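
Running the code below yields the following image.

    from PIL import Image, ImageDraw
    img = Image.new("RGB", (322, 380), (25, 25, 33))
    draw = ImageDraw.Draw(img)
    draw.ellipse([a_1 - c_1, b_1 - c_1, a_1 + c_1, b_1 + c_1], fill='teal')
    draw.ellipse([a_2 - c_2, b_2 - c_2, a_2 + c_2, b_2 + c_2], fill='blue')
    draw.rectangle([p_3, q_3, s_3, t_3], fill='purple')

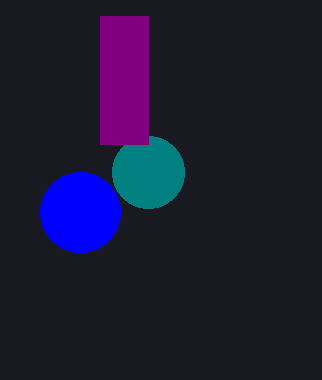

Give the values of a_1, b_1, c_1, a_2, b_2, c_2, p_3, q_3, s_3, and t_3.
a_1 = 148; b_1 = 172; c_1 = 36; a_2 = 80; b_2 = 212; c_2 = 40; p_3 = 100; q_3 = 16; s_3 = 148; t_3 = 144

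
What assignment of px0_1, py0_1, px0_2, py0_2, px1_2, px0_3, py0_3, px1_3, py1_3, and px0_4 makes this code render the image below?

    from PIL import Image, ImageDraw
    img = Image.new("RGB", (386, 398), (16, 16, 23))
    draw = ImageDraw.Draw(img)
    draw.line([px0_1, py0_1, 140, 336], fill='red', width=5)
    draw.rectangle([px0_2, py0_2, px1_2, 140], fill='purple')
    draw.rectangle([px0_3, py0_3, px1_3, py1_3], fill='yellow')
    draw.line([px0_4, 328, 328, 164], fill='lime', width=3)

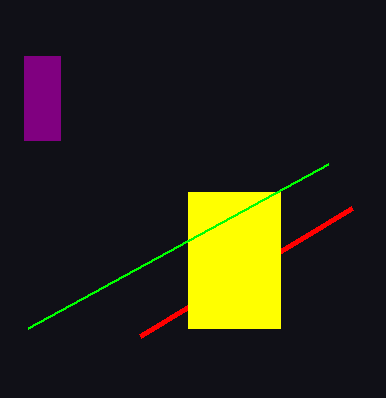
px0_1 = 352
py0_1 = 208
px0_2 = 24
py0_2 = 56
px1_2 = 60
px0_3 = 188
py0_3 = 192
px1_3 = 280
py1_3 = 328
px0_4 = 28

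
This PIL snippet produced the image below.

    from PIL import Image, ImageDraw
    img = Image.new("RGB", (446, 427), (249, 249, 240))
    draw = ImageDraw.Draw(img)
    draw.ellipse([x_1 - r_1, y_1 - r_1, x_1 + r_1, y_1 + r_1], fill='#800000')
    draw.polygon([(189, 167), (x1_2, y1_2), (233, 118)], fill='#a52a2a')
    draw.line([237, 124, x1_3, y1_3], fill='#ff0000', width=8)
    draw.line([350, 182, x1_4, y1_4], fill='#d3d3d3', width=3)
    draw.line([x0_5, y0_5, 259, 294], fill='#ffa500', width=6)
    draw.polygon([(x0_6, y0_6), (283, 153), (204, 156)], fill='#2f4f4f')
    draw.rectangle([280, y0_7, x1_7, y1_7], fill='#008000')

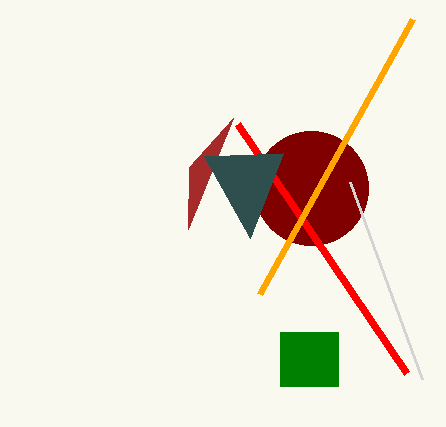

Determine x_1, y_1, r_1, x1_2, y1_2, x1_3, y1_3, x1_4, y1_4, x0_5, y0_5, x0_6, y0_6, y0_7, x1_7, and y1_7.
x_1 = 311
y_1 = 188
r_1 = 57
x1_2 = 188
y1_2 = 229
x1_3 = 406
y1_3 = 373
x1_4 = 422
y1_4 = 379
x0_5 = 412
y0_5 = 19
x0_6 = 250
y0_6 = 238
y0_7 = 332
x1_7 = 338
y1_7 = 386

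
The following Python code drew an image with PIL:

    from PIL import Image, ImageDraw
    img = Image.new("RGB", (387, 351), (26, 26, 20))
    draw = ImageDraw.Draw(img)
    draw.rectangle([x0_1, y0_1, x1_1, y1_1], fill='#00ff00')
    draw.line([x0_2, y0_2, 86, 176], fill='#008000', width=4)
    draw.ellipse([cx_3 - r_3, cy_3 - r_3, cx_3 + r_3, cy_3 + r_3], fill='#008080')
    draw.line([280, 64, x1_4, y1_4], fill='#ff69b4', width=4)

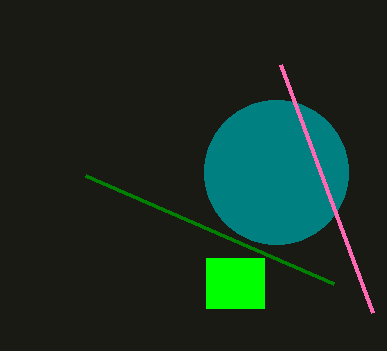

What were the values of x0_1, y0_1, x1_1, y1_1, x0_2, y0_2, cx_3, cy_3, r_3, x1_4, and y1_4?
x0_1 = 206, y0_1 = 258, x1_1 = 264, y1_1 = 308, x0_2 = 334, y0_2 = 284, cx_3 = 276, cy_3 = 172, r_3 = 72, x1_4 = 372, y1_4 = 312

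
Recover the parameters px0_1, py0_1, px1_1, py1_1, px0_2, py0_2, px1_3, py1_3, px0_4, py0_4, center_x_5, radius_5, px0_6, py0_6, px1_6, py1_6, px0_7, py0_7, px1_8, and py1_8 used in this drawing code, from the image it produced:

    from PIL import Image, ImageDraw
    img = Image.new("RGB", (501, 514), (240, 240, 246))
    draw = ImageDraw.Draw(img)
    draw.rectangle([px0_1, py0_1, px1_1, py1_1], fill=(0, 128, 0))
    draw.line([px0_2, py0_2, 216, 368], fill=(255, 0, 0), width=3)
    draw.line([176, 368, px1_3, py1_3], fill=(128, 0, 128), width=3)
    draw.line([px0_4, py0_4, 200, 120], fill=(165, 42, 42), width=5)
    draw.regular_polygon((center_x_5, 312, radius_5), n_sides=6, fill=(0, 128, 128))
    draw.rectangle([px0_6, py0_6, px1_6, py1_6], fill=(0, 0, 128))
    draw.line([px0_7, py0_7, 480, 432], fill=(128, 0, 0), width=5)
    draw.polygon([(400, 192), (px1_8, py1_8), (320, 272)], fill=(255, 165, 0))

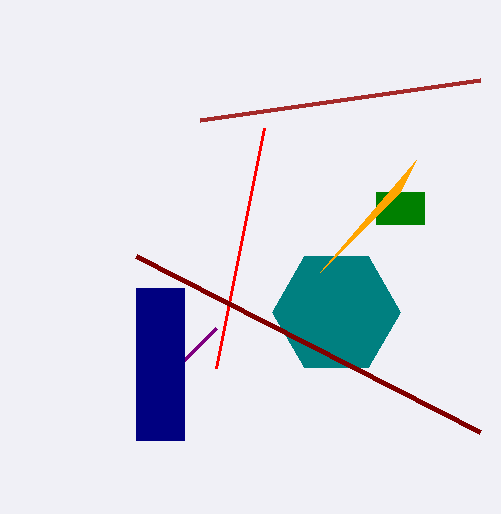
px0_1 = 376; py0_1 = 192; px1_1 = 424; py1_1 = 224; px0_2 = 264; py0_2 = 128; px1_3 = 216; py1_3 = 328; px0_4 = 480; py0_4 = 80; center_x_5 = 336; radius_5 = 64; px0_6 = 136; py0_6 = 288; px1_6 = 184; py1_6 = 440; px0_7 = 136; py0_7 = 256; px1_8 = 416; py1_8 = 160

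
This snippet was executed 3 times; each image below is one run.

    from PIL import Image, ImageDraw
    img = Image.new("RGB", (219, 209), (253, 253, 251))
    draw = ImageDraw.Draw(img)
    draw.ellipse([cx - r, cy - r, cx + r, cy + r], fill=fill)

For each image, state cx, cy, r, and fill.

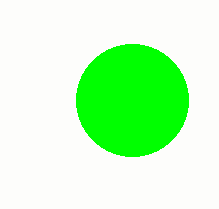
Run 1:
cx = 132, cy = 100, r = 56, fill = 'lime'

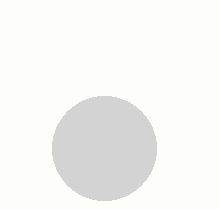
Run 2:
cx = 104, cy = 148, r = 52, fill = 'lightgray'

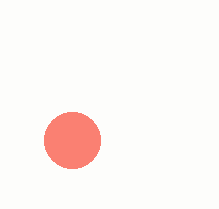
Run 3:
cx = 72
cy = 140
r = 28
fill = 'salmon'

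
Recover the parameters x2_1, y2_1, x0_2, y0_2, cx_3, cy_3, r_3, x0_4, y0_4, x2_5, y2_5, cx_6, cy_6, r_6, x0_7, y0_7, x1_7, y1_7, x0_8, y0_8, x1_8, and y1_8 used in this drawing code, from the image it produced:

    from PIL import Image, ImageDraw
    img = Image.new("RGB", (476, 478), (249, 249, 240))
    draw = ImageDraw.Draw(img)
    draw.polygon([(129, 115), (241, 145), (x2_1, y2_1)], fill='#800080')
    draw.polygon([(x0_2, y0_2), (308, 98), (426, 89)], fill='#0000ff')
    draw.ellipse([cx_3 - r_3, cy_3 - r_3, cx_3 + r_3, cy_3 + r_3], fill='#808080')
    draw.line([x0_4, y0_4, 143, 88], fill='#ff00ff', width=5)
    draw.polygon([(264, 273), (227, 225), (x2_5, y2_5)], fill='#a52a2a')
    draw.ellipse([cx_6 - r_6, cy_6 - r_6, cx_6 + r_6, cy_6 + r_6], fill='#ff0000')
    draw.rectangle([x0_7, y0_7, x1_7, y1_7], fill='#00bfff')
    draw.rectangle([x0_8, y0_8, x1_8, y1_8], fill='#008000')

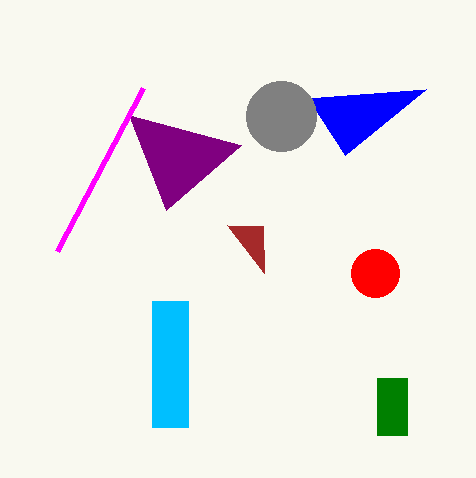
x2_1 = 166
y2_1 = 210
x0_2 = 345
y0_2 = 155
cx_3 = 281
cy_3 = 116
r_3 = 35
x0_4 = 57
y0_4 = 251
x2_5 = 263
y2_5 = 226
cx_6 = 375
cy_6 = 273
r_6 = 24
x0_7 = 152
y0_7 = 301
x1_7 = 188
y1_7 = 427
x0_8 = 377
y0_8 = 378
x1_8 = 407
y1_8 = 435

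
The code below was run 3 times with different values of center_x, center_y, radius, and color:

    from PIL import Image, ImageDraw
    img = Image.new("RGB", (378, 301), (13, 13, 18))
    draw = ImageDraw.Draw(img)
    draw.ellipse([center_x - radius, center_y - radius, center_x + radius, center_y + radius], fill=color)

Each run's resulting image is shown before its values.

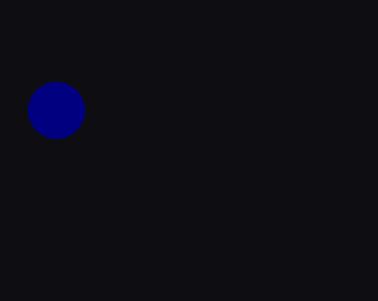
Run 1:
center_x = 56, center_y = 110, radius = 28, color = 'navy'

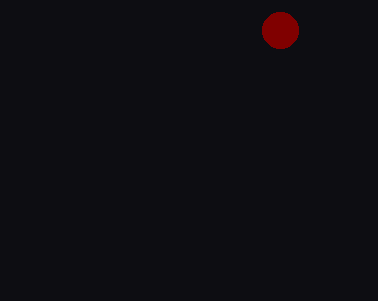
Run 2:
center_x = 280
center_y = 30
radius = 18
color = 'maroon'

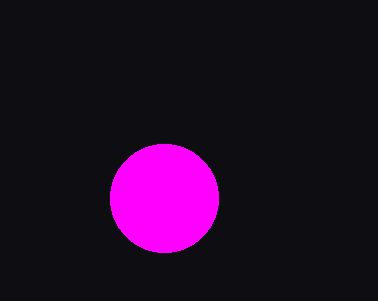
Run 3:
center_x = 164; center_y = 198; radius = 54; color = 'magenta'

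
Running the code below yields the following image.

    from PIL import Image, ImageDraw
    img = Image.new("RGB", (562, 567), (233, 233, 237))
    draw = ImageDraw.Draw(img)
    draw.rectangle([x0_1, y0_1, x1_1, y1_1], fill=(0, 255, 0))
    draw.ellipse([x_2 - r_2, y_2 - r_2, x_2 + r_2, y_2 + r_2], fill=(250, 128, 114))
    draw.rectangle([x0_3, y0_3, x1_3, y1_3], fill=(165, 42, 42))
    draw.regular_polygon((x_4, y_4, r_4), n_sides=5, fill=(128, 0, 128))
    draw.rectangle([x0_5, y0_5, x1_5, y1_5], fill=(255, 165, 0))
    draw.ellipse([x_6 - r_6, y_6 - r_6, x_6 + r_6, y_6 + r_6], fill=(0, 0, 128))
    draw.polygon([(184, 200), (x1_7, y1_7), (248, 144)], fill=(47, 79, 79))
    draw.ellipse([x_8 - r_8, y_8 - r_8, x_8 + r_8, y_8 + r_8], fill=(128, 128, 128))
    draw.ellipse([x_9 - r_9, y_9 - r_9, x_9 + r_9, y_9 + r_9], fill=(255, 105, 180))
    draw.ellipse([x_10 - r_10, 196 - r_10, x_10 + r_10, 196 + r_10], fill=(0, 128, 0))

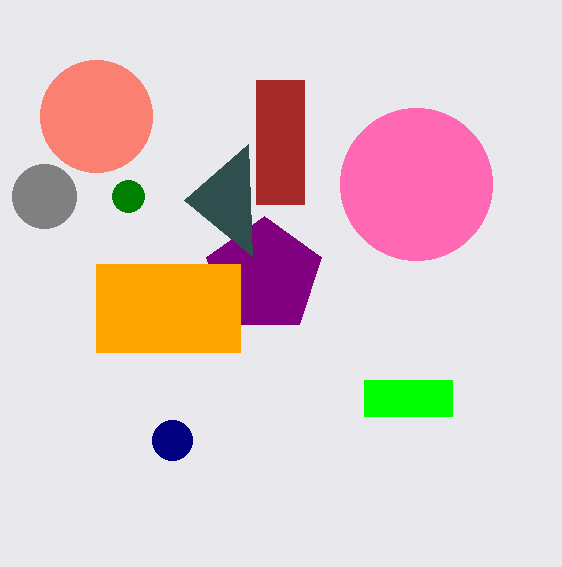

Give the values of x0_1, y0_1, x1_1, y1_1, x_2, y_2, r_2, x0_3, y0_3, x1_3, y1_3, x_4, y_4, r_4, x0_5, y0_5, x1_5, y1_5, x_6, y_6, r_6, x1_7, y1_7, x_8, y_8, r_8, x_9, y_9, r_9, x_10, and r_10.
x0_1 = 364
y0_1 = 380
x1_1 = 452
y1_1 = 416
x_2 = 96
y_2 = 116
r_2 = 56
x0_3 = 256
y0_3 = 80
x1_3 = 304
y1_3 = 204
x_4 = 264
y_4 = 276
r_4 = 60
x0_5 = 96
y0_5 = 264
x1_5 = 240
y1_5 = 352
x_6 = 172
y_6 = 440
r_6 = 20
x1_7 = 252
y1_7 = 256
x_8 = 44
y_8 = 196
r_8 = 32
x_9 = 416
y_9 = 184
r_9 = 76
x_10 = 128
r_10 = 16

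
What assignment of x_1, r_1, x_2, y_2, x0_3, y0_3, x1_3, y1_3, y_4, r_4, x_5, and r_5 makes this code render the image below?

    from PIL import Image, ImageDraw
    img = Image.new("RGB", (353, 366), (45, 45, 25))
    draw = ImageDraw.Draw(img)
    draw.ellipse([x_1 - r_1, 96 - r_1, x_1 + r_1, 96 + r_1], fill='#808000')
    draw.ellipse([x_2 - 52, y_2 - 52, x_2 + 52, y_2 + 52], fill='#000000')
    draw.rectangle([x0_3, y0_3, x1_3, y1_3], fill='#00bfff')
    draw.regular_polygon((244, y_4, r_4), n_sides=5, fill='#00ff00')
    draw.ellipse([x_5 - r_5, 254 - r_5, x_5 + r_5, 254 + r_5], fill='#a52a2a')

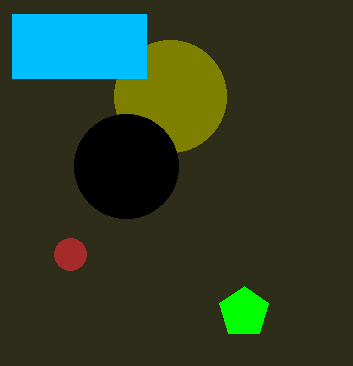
x_1 = 170, r_1 = 56, x_2 = 126, y_2 = 166, x0_3 = 12, y0_3 = 14, x1_3 = 146, y1_3 = 78, y_4 = 312, r_4 = 26, x_5 = 70, r_5 = 16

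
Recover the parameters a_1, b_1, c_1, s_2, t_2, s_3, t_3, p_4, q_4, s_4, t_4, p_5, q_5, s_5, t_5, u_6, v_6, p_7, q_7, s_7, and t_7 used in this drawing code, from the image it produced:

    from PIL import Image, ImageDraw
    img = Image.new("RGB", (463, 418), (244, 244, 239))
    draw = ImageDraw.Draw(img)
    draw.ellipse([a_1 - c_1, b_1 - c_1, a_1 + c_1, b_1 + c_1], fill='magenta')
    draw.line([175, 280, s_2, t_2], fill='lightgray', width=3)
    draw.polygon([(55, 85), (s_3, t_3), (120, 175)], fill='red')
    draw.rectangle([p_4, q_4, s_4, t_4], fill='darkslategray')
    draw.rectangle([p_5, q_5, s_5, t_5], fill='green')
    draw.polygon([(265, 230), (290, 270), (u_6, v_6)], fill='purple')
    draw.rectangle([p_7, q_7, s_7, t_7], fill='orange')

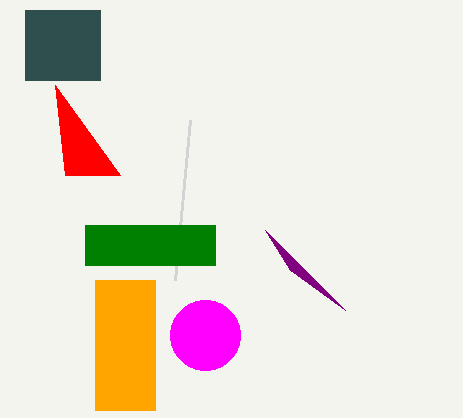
a_1 = 205; b_1 = 335; c_1 = 35; s_2 = 190; t_2 = 120; s_3 = 65; t_3 = 175; p_4 = 25; q_4 = 10; s_4 = 100; t_4 = 80; p_5 = 85; q_5 = 225; s_5 = 215; t_5 = 265; u_6 = 345; v_6 = 310; p_7 = 95; q_7 = 280; s_7 = 155; t_7 = 410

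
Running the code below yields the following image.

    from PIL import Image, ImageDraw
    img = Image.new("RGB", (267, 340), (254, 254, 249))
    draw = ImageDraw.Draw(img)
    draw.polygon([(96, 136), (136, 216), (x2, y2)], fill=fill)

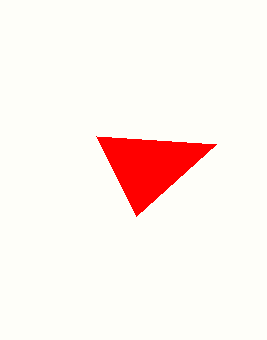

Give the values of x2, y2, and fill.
x2 = 216
y2 = 144
fill = 'red'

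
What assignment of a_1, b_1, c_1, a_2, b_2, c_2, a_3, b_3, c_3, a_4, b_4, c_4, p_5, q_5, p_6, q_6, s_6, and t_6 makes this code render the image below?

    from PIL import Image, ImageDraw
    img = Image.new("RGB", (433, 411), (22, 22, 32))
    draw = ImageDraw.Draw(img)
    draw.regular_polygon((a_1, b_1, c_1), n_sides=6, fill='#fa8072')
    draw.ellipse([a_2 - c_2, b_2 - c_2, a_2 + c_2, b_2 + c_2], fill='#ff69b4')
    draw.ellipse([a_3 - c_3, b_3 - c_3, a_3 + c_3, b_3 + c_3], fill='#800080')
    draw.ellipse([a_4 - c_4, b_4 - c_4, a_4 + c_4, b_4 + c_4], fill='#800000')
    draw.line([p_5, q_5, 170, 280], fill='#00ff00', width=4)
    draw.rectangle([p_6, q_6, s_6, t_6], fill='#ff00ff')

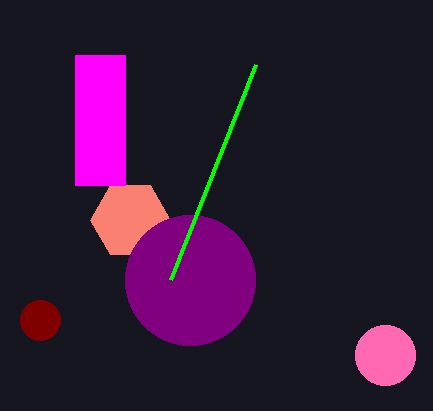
a_1 = 130
b_1 = 220
c_1 = 40
a_2 = 385
b_2 = 355
c_2 = 30
a_3 = 190
b_3 = 280
c_3 = 65
a_4 = 40
b_4 = 320
c_4 = 20
p_5 = 255
q_5 = 65
p_6 = 75
q_6 = 55
s_6 = 125
t_6 = 185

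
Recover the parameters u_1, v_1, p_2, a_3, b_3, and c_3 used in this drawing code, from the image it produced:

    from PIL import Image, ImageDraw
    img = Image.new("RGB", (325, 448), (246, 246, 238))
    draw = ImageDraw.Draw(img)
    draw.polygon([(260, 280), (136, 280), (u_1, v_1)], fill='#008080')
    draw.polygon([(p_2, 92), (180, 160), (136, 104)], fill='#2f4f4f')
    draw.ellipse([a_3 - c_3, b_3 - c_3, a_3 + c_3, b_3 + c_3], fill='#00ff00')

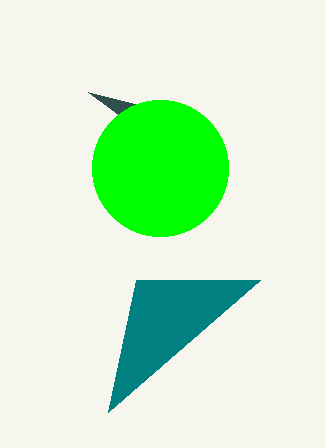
u_1 = 108, v_1 = 412, p_2 = 88, a_3 = 160, b_3 = 168, c_3 = 68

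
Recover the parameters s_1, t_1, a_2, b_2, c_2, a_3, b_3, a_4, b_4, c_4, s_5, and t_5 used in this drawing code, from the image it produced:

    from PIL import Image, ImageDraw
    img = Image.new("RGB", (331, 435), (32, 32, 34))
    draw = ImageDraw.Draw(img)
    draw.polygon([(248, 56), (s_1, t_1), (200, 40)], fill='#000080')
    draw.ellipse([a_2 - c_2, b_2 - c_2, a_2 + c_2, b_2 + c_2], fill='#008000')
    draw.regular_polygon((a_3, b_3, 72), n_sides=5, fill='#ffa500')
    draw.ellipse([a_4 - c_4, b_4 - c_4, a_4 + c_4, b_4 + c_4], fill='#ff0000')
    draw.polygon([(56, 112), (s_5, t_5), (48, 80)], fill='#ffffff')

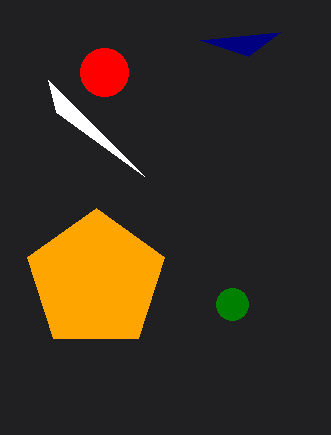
s_1 = 280, t_1 = 32, a_2 = 232, b_2 = 304, c_2 = 16, a_3 = 96, b_3 = 280, a_4 = 104, b_4 = 72, c_4 = 24, s_5 = 144, t_5 = 176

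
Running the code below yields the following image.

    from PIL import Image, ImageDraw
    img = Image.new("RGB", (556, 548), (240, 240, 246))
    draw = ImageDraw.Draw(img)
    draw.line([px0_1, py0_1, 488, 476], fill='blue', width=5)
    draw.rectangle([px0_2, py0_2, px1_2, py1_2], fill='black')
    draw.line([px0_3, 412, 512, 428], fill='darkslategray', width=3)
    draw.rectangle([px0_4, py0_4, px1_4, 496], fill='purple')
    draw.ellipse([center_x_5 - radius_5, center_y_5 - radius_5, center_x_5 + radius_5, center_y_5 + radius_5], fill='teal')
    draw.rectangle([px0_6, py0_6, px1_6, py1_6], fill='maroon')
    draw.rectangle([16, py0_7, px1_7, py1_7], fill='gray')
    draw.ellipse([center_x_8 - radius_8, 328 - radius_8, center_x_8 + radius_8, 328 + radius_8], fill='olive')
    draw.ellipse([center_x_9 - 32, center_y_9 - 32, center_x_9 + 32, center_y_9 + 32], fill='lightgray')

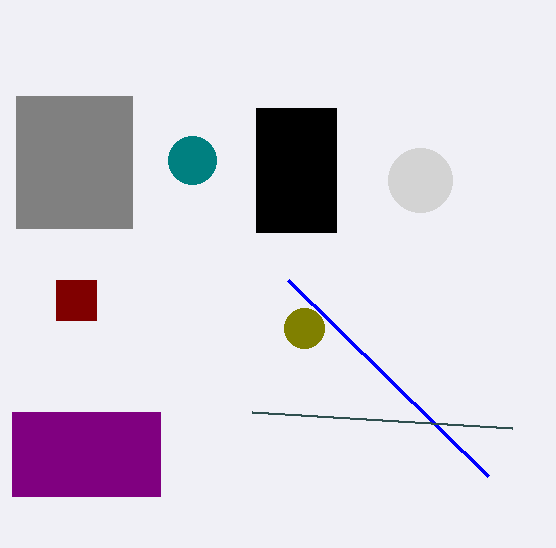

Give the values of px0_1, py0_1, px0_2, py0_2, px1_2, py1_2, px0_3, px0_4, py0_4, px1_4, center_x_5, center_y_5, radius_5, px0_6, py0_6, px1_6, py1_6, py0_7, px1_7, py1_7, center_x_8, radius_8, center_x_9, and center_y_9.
px0_1 = 288
py0_1 = 280
px0_2 = 256
py0_2 = 108
px1_2 = 336
py1_2 = 232
px0_3 = 252
px0_4 = 12
py0_4 = 412
px1_4 = 160
center_x_5 = 192
center_y_5 = 160
radius_5 = 24
px0_6 = 56
py0_6 = 280
px1_6 = 96
py1_6 = 320
py0_7 = 96
px1_7 = 132
py1_7 = 228
center_x_8 = 304
radius_8 = 20
center_x_9 = 420
center_y_9 = 180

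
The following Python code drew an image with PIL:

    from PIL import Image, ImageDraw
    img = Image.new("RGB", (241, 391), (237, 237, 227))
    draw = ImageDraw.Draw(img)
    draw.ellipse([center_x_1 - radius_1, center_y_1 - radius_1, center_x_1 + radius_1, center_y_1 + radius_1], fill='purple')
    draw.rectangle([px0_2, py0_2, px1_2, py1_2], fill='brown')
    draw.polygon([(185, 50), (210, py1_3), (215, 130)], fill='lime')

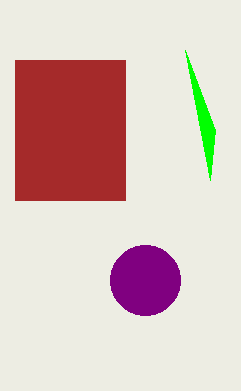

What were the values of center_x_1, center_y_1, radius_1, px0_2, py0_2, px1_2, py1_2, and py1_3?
center_x_1 = 145
center_y_1 = 280
radius_1 = 35
px0_2 = 15
py0_2 = 60
px1_2 = 125
py1_2 = 200
py1_3 = 180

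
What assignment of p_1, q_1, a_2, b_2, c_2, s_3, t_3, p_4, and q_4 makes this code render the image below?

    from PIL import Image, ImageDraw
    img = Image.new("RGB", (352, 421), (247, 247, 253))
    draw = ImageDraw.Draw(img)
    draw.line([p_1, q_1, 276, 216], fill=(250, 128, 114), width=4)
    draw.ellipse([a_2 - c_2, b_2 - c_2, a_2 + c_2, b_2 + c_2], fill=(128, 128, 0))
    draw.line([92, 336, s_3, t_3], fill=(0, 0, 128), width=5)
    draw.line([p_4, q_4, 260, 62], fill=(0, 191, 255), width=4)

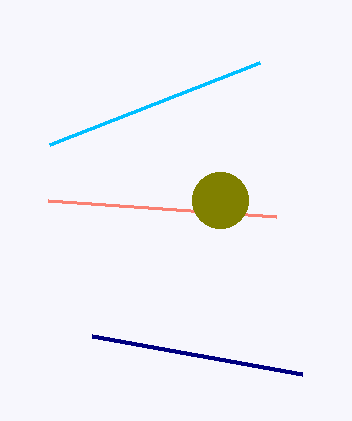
p_1 = 48, q_1 = 200, a_2 = 220, b_2 = 200, c_2 = 28, s_3 = 302, t_3 = 374, p_4 = 50, q_4 = 144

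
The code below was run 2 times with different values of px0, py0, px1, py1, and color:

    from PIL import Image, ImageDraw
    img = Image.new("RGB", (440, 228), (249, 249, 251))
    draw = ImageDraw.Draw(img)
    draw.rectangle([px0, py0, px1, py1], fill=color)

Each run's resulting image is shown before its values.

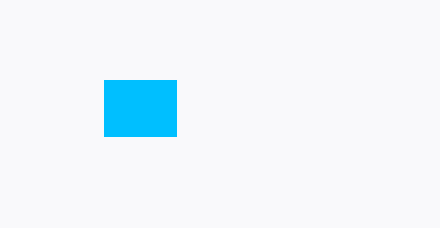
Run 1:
px0 = 104
py0 = 80
px1 = 176
py1 = 136
color = 'deepskyblue'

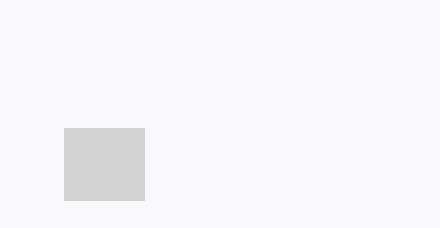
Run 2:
px0 = 64
py0 = 128
px1 = 144
py1 = 200
color = 'lightgray'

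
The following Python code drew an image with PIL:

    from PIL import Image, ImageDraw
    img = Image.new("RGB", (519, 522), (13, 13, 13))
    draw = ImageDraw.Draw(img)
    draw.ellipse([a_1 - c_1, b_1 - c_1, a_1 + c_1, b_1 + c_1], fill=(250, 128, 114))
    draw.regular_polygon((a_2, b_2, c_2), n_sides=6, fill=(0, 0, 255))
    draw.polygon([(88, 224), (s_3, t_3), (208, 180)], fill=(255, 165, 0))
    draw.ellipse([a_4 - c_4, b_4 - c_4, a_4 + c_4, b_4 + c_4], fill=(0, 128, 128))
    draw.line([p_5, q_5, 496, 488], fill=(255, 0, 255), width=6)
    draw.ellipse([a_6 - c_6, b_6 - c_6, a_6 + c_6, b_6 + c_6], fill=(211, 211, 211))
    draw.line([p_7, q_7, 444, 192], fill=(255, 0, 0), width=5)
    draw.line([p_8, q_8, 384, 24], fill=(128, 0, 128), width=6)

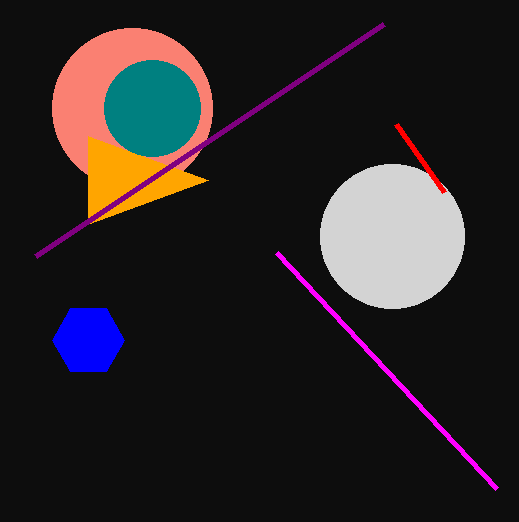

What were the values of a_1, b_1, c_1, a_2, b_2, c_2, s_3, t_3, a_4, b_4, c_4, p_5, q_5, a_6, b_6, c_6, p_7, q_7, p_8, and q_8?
a_1 = 132, b_1 = 108, c_1 = 80, a_2 = 88, b_2 = 340, c_2 = 36, s_3 = 88, t_3 = 136, a_4 = 152, b_4 = 108, c_4 = 48, p_5 = 276, q_5 = 252, a_6 = 392, b_6 = 236, c_6 = 72, p_7 = 396, q_7 = 124, p_8 = 36, q_8 = 256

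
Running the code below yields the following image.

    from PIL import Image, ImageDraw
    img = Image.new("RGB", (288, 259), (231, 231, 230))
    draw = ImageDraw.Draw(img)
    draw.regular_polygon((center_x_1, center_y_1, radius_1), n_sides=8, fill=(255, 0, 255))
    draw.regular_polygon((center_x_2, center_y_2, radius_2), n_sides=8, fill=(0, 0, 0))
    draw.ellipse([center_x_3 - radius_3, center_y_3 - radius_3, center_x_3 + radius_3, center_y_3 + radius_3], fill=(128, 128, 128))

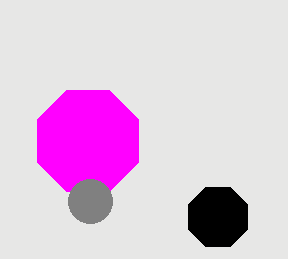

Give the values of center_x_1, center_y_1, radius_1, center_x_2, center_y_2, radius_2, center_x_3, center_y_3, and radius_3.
center_x_1 = 88
center_y_1 = 141
radius_1 = 55
center_x_2 = 218
center_y_2 = 217
radius_2 = 32
center_x_3 = 90
center_y_3 = 201
radius_3 = 22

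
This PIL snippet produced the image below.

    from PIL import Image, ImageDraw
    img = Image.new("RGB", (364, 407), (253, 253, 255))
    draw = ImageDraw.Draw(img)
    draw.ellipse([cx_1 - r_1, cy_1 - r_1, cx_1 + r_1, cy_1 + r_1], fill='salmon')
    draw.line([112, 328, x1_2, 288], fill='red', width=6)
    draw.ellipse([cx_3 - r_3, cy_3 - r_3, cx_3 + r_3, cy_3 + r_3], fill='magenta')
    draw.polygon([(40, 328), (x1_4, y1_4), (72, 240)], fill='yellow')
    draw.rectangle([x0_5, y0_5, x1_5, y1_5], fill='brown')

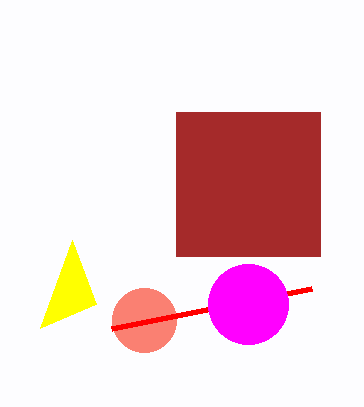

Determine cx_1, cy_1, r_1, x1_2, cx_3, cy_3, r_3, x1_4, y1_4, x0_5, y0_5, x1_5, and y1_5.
cx_1 = 144, cy_1 = 320, r_1 = 32, x1_2 = 312, cx_3 = 248, cy_3 = 304, r_3 = 40, x1_4 = 96, y1_4 = 304, x0_5 = 176, y0_5 = 112, x1_5 = 320, y1_5 = 256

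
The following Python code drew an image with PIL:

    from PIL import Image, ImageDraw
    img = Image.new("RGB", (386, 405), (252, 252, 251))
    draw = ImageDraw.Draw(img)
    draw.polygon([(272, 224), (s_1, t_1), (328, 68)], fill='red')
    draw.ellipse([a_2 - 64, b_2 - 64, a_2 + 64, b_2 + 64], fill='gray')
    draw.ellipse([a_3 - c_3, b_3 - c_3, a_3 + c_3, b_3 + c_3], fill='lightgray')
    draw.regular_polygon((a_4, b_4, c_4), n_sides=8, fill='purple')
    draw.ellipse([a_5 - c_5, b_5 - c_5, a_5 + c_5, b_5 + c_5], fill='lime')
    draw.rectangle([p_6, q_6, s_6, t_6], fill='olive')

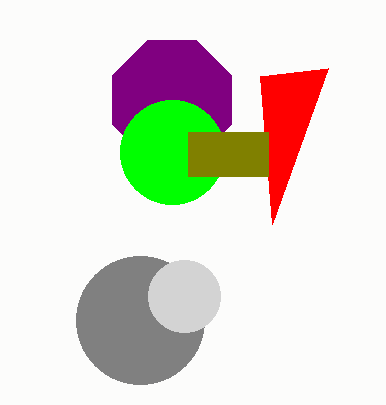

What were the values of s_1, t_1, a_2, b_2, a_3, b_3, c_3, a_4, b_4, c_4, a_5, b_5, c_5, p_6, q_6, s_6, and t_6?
s_1 = 260
t_1 = 76
a_2 = 140
b_2 = 320
a_3 = 184
b_3 = 296
c_3 = 36
a_4 = 172
b_4 = 100
c_4 = 64
a_5 = 172
b_5 = 152
c_5 = 52
p_6 = 188
q_6 = 132
s_6 = 268
t_6 = 176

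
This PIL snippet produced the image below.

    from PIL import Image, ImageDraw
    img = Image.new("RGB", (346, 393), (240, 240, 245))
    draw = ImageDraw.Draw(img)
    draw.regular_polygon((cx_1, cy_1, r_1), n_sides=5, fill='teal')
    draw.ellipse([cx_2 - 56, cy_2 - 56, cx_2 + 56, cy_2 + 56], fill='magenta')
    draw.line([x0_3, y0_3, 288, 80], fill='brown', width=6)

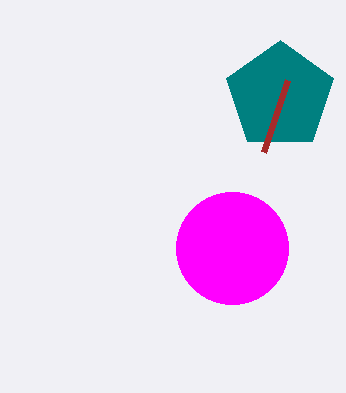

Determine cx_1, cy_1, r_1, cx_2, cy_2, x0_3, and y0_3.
cx_1 = 280
cy_1 = 96
r_1 = 56
cx_2 = 232
cy_2 = 248
x0_3 = 264
y0_3 = 152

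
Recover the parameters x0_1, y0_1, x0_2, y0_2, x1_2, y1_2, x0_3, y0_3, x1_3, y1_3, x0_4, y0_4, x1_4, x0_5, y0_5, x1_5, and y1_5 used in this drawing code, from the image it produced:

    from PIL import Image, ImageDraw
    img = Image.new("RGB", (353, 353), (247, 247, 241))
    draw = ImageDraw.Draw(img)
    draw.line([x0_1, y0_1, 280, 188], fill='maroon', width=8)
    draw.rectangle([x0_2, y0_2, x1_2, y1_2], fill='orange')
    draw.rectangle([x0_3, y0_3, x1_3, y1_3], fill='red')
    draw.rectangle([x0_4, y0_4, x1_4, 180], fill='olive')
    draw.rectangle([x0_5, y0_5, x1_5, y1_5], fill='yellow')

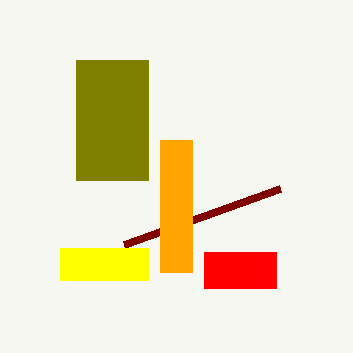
x0_1 = 124, y0_1 = 244, x0_2 = 160, y0_2 = 140, x1_2 = 192, y1_2 = 272, x0_3 = 204, y0_3 = 252, x1_3 = 276, y1_3 = 288, x0_4 = 76, y0_4 = 60, x1_4 = 148, x0_5 = 60, y0_5 = 248, x1_5 = 148, y1_5 = 280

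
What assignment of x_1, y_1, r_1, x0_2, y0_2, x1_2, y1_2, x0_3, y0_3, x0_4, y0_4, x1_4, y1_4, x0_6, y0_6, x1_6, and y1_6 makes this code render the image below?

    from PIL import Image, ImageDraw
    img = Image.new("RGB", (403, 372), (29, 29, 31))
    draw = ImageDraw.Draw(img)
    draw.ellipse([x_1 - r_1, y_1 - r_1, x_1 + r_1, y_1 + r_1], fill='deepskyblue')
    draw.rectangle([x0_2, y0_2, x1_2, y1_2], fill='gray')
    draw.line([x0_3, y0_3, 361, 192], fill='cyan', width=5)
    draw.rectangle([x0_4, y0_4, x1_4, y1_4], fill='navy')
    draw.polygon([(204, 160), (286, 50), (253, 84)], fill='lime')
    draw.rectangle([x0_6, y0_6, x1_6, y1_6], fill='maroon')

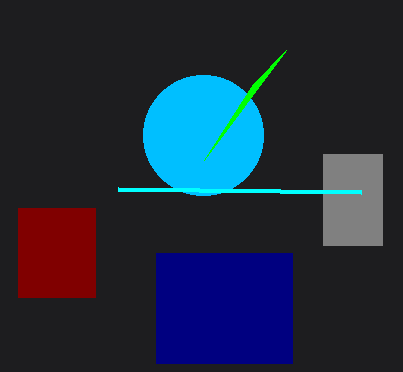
x_1 = 203; y_1 = 135; r_1 = 60; x0_2 = 323; y0_2 = 154; x1_2 = 382; y1_2 = 245; x0_3 = 118; y0_3 = 189; x0_4 = 156; y0_4 = 253; x1_4 = 292; y1_4 = 363; x0_6 = 18; y0_6 = 208; x1_6 = 95; y1_6 = 297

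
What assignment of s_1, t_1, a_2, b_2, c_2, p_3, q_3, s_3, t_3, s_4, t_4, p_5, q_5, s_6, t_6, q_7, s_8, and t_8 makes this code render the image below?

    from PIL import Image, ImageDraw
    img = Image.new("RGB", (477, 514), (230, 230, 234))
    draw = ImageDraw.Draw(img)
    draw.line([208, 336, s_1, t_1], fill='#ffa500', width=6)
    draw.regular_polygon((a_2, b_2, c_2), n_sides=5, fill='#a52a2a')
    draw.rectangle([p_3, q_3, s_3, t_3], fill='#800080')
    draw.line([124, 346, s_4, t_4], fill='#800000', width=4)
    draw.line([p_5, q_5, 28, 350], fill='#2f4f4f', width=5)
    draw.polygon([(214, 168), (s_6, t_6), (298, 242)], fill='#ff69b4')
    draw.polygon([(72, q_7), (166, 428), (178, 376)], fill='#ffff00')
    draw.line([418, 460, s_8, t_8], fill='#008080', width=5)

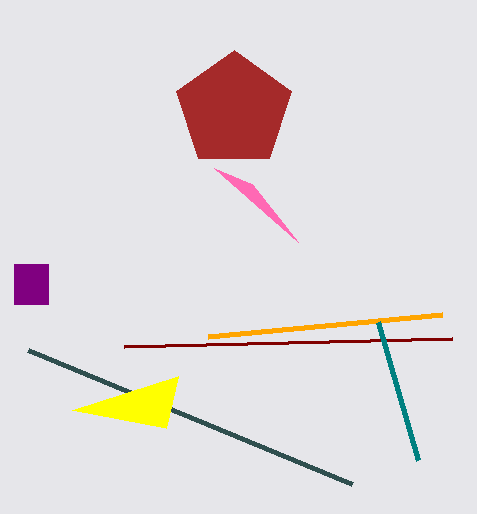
s_1 = 442; t_1 = 314; a_2 = 234; b_2 = 110; c_2 = 60; p_3 = 14; q_3 = 264; s_3 = 48; t_3 = 304; s_4 = 452; t_4 = 338; p_5 = 352; q_5 = 484; s_6 = 252; t_6 = 184; q_7 = 410; s_8 = 378; t_8 = 322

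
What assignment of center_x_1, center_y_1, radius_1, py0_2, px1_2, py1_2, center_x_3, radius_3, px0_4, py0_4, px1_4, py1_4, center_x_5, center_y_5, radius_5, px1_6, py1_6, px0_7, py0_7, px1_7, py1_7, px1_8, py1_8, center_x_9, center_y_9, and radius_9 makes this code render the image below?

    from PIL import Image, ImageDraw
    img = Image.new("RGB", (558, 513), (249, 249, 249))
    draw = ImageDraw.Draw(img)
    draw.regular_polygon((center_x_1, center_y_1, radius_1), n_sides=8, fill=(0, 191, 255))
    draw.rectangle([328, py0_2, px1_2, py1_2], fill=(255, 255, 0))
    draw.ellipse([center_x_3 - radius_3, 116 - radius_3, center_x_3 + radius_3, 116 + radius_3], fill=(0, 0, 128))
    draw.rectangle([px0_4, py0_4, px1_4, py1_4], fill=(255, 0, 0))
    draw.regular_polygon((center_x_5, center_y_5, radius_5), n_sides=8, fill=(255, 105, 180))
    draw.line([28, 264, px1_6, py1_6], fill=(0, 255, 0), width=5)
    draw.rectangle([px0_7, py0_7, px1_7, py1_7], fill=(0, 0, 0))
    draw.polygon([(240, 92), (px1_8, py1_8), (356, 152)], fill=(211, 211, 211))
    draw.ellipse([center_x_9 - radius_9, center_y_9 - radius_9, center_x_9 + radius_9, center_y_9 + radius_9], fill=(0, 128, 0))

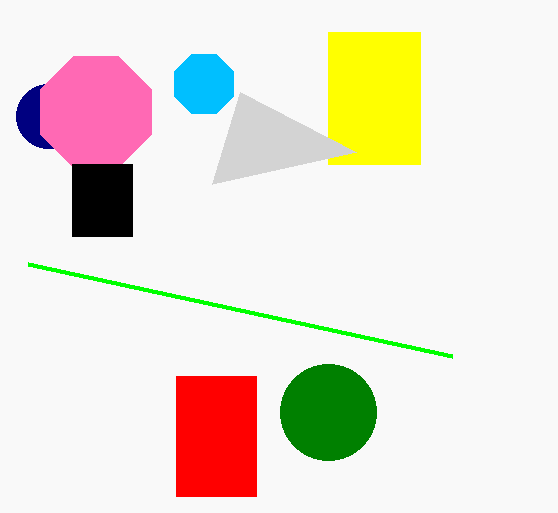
center_x_1 = 204, center_y_1 = 84, radius_1 = 32, py0_2 = 32, px1_2 = 420, py1_2 = 164, center_x_3 = 48, radius_3 = 32, px0_4 = 176, py0_4 = 376, px1_4 = 256, py1_4 = 496, center_x_5 = 96, center_y_5 = 112, radius_5 = 60, px1_6 = 452, py1_6 = 356, px0_7 = 72, py0_7 = 164, px1_7 = 132, py1_7 = 236, px1_8 = 212, py1_8 = 184, center_x_9 = 328, center_y_9 = 412, radius_9 = 48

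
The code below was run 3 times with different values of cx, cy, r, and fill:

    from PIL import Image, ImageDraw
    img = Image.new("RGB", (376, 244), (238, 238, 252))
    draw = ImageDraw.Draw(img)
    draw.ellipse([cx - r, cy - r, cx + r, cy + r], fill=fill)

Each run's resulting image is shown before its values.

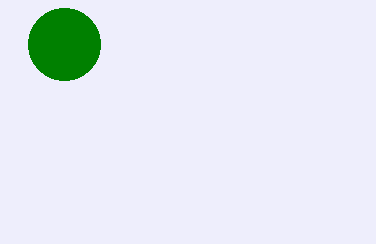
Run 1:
cx = 64, cy = 44, r = 36, fill = 'green'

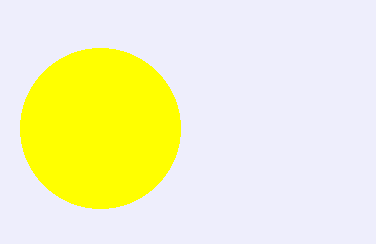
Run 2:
cx = 100; cy = 128; r = 80; fill = 'yellow'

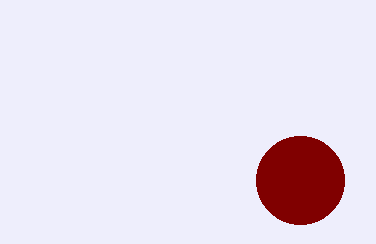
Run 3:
cx = 300, cy = 180, r = 44, fill = 'maroon'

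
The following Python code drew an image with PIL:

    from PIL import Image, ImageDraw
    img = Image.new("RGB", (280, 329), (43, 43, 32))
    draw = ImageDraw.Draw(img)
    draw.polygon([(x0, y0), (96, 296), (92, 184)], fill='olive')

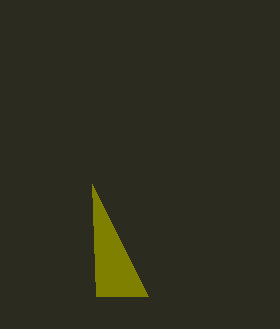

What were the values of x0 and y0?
x0 = 148; y0 = 296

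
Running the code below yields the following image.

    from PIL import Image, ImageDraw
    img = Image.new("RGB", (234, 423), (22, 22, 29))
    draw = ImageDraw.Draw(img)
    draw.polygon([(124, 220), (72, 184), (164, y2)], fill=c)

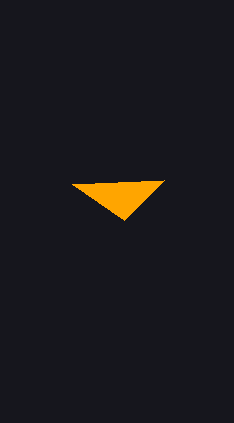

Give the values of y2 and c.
y2 = 180
c = 'orange'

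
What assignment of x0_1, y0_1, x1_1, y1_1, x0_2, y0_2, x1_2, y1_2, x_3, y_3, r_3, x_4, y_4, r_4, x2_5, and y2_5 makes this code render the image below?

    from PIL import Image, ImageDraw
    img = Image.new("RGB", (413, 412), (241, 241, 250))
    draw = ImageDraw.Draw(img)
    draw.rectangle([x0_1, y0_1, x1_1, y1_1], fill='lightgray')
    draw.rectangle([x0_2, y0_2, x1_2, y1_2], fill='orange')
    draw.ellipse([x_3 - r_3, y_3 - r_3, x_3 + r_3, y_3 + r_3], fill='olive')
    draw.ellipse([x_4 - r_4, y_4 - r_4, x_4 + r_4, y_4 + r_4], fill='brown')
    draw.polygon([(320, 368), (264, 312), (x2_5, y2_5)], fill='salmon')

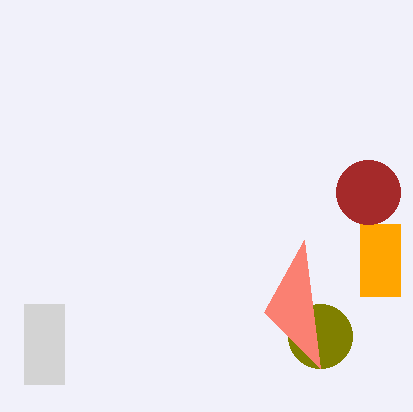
x0_1 = 24; y0_1 = 304; x1_1 = 64; y1_1 = 384; x0_2 = 360; y0_2 = 224; x1_2 = 400; y1_2 = 296; x_3 = 320; y_3 = 336; r_3 = 32; x_4 = 368; y_4 = 192; r_4 = 32; x2_5 = 304; y2_5 = 240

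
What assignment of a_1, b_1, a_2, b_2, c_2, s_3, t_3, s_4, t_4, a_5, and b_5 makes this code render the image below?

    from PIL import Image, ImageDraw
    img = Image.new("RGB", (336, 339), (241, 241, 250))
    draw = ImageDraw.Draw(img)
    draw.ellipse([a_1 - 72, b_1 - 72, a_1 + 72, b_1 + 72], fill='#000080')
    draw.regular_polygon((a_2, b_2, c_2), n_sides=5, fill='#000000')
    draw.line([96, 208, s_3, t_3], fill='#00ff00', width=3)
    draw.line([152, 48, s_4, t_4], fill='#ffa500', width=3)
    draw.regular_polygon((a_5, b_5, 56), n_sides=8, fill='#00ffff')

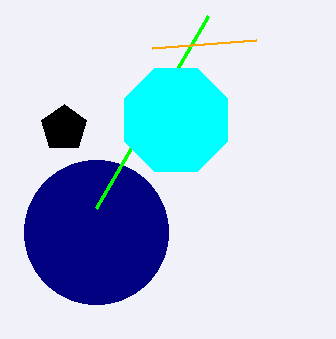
a_1 = 96; b_1 = 232; a_2 = 64; b_2 = 128; c_2 = 24; s_3 = 208; t_3 = 16; s_4 = 256; t_4 = 40; a_5 = 176; b_5 = 120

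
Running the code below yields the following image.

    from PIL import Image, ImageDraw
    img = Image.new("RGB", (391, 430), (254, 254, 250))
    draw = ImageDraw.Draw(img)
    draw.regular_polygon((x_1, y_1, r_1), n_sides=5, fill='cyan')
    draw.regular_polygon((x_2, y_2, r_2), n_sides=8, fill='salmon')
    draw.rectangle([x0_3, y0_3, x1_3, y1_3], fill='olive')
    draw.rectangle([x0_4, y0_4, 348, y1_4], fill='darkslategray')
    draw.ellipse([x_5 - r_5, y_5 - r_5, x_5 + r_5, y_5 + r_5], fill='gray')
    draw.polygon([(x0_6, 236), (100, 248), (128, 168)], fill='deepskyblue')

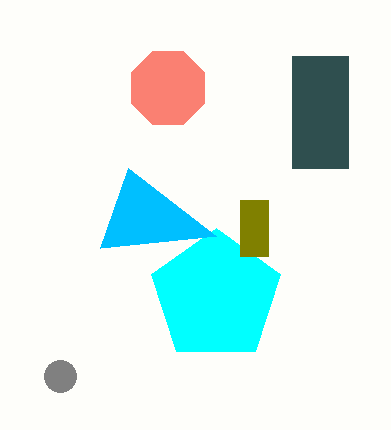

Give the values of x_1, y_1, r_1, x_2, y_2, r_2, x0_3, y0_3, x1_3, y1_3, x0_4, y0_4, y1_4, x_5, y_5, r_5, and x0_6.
x_1 = 216, y_1 = 296, r_1 = 68, x_2 = 168, y_2 = 88, r_2 = 40, x0_3 = 240, y0_3 = 200, x1_3 = 268, y1_3 = 256, x0_4 = 292, y0_4 = 56, y1_4 = 168, x_5 = 60, y_5 = 376, r_5 = 16, x0_6 = 216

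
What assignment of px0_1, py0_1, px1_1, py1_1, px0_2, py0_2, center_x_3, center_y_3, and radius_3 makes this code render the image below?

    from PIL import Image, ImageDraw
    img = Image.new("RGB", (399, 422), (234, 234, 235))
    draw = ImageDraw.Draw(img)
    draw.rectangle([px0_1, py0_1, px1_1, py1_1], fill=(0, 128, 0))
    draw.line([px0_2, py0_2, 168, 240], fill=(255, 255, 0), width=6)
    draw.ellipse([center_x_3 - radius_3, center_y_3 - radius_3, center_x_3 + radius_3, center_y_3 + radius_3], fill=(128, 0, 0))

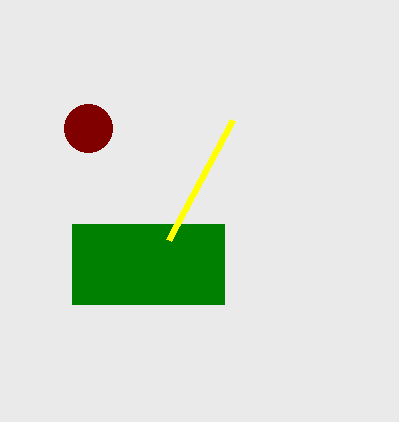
px0_1 = 72; py0_1 = 224; px1_1 = 224; py1_1 = 304; px0_2 = 232; py0_2 = 120; center_x_3 = 88; center_y_3 = 128; radius_3 = 24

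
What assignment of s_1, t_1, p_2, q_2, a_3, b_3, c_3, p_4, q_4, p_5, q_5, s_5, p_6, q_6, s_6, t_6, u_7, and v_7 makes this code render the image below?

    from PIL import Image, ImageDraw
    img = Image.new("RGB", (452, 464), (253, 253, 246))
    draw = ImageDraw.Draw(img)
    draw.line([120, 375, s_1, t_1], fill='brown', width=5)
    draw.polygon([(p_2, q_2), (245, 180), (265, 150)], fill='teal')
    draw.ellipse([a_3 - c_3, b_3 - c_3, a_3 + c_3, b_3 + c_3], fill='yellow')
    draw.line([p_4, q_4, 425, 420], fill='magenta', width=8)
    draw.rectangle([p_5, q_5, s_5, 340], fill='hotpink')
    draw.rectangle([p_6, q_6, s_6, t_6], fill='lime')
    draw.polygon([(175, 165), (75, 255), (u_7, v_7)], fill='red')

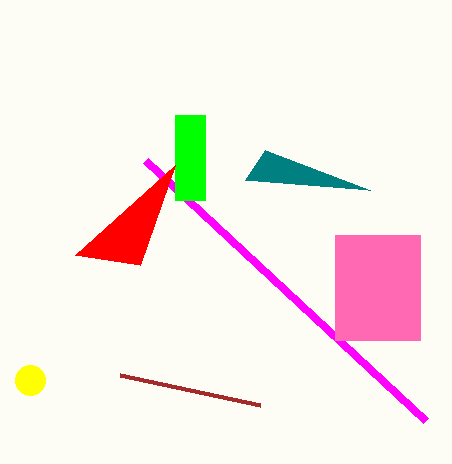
s_1 = 260
t_1 = 405
p_2 = 370
q_2 = 190
a_3 = 30
b_3 = 380
c_3 = 15
p_4 = 145
q_4 = 160
p_5 = 335
q_5 = 235
s_5 = 420
p_6 = 175
q_6 = 115
s_6 = 205
t_6 = 200
u_7 = 140
v_7 = 265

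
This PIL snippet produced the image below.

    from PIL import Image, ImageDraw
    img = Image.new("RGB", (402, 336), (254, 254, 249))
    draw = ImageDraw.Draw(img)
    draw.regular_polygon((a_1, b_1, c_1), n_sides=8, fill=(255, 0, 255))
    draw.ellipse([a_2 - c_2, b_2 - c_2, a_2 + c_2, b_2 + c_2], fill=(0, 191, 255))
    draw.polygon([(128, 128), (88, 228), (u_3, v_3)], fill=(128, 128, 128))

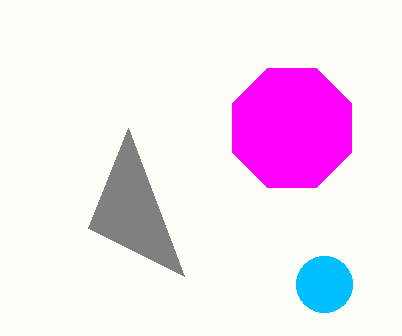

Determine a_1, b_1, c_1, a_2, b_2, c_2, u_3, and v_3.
a_1 = 292
b_1 = 128
c_1 = 64
a_2 = 324
b_2 = 284
c_2 = 28
u_3 = 184
v_3 = 276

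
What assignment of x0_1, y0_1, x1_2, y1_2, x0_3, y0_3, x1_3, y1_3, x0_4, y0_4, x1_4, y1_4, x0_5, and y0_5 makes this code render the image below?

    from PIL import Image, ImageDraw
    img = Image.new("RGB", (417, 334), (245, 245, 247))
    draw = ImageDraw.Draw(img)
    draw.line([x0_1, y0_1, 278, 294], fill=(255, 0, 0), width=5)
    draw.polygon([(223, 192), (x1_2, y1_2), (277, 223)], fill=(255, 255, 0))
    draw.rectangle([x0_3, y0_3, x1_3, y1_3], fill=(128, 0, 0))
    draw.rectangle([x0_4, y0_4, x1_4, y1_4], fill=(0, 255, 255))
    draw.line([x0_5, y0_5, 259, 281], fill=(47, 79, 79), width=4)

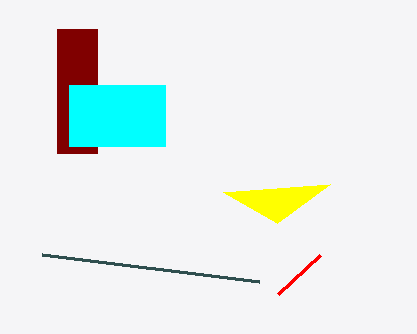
x0_1 = 320, y0_1 = 255, x1_2 = 330, y1_2 = 184, x0_3 = 57, y0_3 = 29, x1_3 = 97, y1_3 = 153, x0_4 = 69, y0_4 = 85, x1_4 = 165, y1_4 = 146, x0_5 = 42, y0_5 = 254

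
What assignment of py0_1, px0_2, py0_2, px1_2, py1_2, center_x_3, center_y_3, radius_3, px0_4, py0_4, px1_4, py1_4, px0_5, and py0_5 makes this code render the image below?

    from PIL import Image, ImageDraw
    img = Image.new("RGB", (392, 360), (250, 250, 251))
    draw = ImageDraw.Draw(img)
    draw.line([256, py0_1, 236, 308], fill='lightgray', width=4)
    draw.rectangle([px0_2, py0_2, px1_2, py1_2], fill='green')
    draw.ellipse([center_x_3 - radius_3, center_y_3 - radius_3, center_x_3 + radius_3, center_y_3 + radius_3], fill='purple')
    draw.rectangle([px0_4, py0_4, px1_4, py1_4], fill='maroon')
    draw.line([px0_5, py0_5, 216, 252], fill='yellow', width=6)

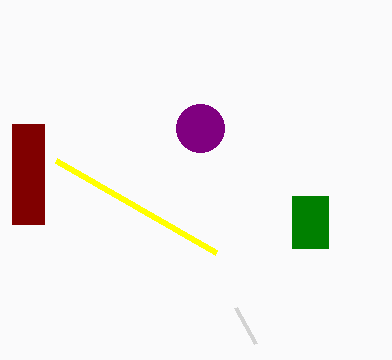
py0_1 = 344; px0_2 = 292; py0_2 = 196; px1_2 = 328; py1_2 = 248; center_x_3 = 200; center_y_3 = 128; radius_3 = 24; px0_4 = 12; py0_4 = 124; px1_4 = 44; py1_4 = 224; px0_5 = 56; py0_5 = 160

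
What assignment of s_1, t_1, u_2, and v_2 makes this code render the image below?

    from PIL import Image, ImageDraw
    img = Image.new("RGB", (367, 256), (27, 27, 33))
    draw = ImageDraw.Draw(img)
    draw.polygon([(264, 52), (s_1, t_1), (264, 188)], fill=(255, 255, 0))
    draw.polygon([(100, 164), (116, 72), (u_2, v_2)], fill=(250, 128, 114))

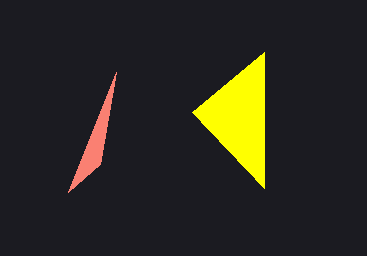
s_1 = 192
t_1 = 112
u_2 = 68
v_2 = 192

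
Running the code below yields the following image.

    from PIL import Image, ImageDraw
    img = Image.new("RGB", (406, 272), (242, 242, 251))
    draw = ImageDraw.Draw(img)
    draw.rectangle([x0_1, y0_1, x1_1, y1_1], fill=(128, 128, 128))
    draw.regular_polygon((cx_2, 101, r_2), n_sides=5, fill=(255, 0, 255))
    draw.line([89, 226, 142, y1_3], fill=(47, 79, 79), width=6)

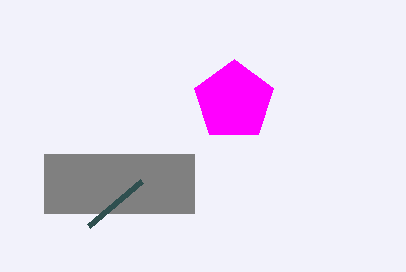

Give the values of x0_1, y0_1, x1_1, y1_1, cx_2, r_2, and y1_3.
x0_1 = 44, y0_1 = 154, x1_1 = 194, y1_1 = 213, cx_2 = 234, r_2 = 42, y1_3 = 181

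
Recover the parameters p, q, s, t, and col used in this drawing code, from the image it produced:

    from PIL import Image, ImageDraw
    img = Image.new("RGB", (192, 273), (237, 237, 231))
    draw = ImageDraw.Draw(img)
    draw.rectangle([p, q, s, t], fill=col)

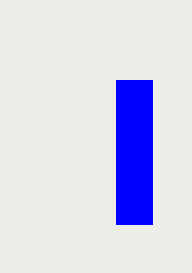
p = 116
q = 80
s = 152
t = 224
col = 'blue'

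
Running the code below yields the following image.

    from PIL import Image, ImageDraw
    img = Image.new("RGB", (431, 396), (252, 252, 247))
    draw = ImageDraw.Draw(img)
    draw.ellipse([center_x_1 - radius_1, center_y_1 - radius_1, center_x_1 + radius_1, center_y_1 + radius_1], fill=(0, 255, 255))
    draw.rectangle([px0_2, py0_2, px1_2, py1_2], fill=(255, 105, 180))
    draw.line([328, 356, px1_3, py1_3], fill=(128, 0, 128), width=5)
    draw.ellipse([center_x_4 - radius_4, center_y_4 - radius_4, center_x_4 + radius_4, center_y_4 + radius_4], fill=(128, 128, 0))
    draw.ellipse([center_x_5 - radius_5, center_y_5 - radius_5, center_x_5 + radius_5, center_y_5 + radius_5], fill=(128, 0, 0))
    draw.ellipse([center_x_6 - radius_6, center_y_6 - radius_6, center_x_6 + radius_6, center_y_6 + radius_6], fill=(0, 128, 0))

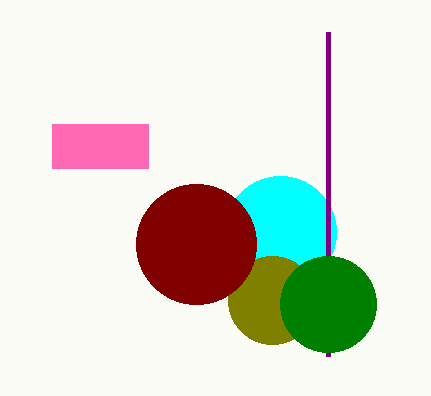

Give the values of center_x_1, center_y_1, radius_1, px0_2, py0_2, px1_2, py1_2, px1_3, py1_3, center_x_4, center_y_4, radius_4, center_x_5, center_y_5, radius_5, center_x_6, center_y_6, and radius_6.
center_x_1 = 280, center_y_1 = 232, radius_1 = 56, px0_2 = 52, py0_2 = 124, px1_2 = 148, py1_2 = 168, px1_3 = 328, py1_3 = 32, center_x_4 = 272, center_y_4 = 300, radius_4 = 44, center_x_5 = 196, center_y_5 = 244, radius_5 = 60, center_x_6 = 328, center_y_6 = 304, radius_6 = 48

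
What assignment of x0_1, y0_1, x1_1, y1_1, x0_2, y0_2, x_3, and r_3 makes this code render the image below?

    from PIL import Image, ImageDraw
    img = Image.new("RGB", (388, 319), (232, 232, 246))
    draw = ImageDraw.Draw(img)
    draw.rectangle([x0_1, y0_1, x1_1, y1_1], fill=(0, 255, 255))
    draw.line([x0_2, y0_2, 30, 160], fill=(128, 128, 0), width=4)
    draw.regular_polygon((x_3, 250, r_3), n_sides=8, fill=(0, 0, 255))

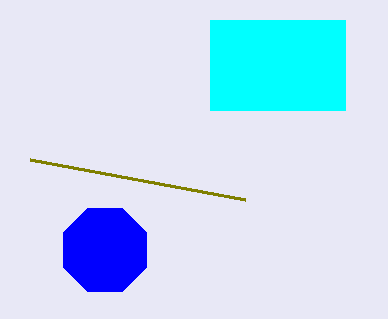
x0_1 = 210, y0_1 = 20, x1_1 = 345, y1_1 = 110, x0_2 = 245, y0_2 = 200, x_3 = 105, r_3 = 45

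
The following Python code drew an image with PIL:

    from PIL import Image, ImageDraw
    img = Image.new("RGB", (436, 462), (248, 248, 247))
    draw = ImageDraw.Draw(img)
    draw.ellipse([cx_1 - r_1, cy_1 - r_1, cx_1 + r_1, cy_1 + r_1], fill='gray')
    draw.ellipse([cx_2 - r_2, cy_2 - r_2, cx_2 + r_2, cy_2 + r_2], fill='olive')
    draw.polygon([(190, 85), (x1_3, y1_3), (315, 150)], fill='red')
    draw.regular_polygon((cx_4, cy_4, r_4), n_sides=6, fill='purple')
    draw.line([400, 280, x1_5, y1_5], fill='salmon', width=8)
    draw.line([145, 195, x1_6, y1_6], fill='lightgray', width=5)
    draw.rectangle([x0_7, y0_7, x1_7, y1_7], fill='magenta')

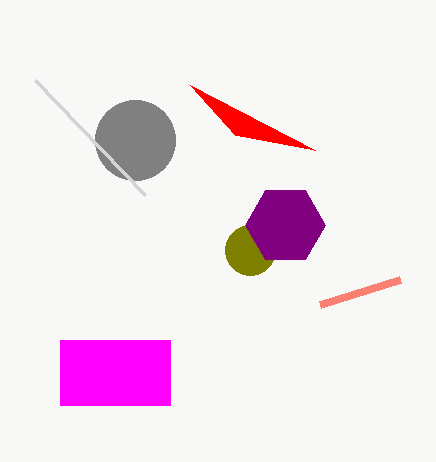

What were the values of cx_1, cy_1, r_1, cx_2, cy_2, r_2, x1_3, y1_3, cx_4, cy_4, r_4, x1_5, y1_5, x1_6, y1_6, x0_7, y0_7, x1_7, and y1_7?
cx_1 = 135, cy_1 = 140, r_1 = 40, cx_2 = 250, cy_2 = 250, r_2 = 25, x1_3 = 235, y1_3 = 135, cx_4 = 285, cy_4 = 225, r_4 = 40, x1_5 = 320, y1_5 = 305, x1_6 = 35, y1_6 = 80, x0_7 = 60, y0_7 = 340, x1_7 = 170, y1_7 = 405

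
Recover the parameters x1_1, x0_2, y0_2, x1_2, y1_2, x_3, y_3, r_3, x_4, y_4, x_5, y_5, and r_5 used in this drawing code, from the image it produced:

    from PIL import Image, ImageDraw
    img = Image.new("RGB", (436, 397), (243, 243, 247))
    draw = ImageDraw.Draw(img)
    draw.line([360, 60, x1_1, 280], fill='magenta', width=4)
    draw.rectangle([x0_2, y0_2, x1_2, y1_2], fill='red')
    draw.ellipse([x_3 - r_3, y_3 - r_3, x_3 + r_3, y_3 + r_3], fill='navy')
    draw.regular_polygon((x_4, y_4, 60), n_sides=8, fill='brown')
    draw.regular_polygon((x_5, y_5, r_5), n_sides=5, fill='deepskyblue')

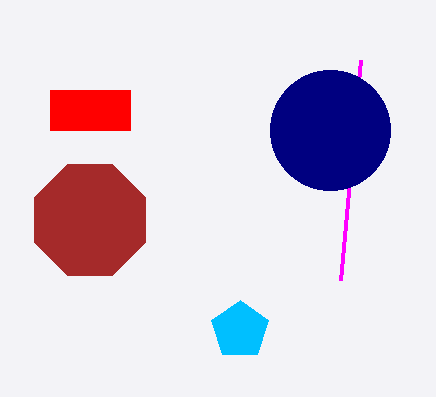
x1_1 = 340, x0_2 = 50, y0_2 = 90, x1_2 = 130, y1_2 = 130, x_3 = 330, y_3 = 130, r_3 = 60, x_4 = 90, y_4 = 220, x_5 = 240, y_5 = 330, r_5 = 30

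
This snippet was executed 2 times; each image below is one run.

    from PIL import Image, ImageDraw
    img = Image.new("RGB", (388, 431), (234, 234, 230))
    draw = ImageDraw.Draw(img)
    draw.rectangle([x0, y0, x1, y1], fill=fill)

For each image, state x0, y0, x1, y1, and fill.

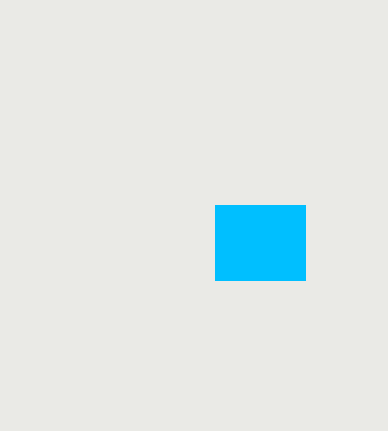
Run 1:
x0 = 215
y0 = 205
x1 = 305
y1 = 280
fill = 'deepskyblue'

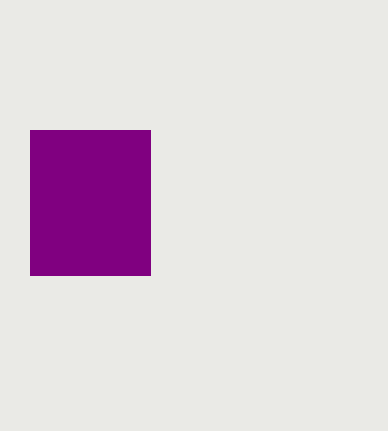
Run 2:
x0 = 30; y0 = 130; x1 = 150; y1 = 275; fill = 'purple'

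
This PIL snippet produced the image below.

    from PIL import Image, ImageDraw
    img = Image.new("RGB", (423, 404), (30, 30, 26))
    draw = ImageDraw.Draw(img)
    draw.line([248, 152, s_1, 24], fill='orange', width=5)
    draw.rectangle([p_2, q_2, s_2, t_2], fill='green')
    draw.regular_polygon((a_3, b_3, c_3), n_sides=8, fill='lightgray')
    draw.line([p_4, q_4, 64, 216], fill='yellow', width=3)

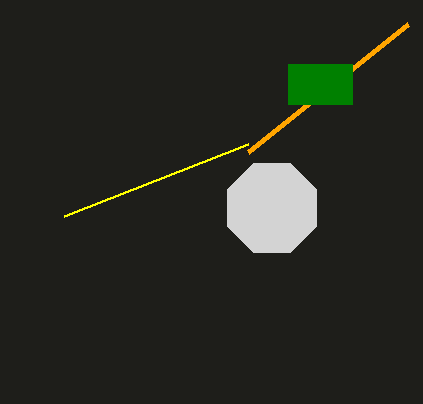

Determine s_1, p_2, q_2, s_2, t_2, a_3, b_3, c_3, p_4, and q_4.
s_1 = 408, p_2 = 288, q_2 = 64, s_2 = 352, t_2 = 104, a_3 = 272, b_3 = 208, c_3 = 48, p_4 = 248, q_4 = 144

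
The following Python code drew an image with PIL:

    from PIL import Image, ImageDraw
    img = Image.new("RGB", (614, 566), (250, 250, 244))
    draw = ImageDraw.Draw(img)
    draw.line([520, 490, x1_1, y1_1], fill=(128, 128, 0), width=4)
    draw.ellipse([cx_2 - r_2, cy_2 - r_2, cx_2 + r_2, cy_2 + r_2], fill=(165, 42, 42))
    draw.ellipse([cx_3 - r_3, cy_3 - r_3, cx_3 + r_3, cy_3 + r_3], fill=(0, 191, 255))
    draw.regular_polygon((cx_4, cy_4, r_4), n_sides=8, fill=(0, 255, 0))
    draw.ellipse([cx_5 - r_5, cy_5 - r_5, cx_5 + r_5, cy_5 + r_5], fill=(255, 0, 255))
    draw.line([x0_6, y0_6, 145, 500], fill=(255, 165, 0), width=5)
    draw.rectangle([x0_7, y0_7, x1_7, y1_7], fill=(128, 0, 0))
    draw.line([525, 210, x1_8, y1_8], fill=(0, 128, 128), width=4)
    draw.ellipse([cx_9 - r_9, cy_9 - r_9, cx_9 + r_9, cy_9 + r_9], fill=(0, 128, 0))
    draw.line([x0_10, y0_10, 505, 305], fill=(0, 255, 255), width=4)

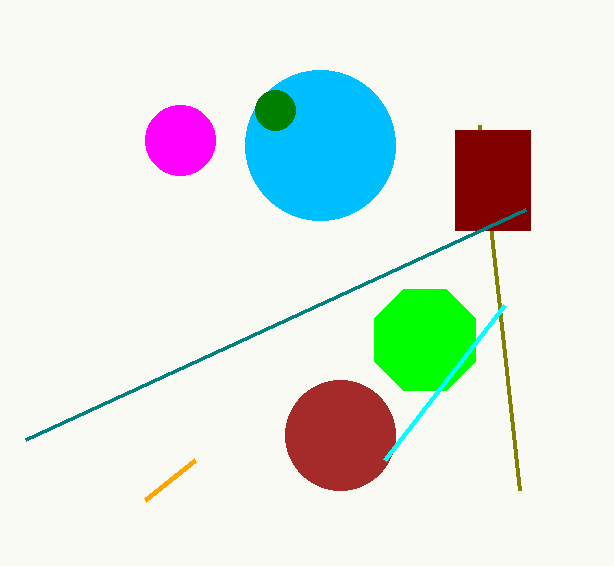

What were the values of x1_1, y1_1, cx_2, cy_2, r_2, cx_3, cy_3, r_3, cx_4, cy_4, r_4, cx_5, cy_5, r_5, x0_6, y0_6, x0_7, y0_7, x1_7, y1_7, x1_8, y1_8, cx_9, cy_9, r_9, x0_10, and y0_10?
x1_1 = 480
y1_1 = 125
cx_2 = 340
cy_2 = 435
r_2 = 55
cx_3 = 320
cy_3 = 145
r_3 = 75
cx_4 = 425
cy_4 = 340
r_4 = 55
cx_5 = 180
cy_5 = 140
r_5 = 35
x0_6 = 195
y0_6 = 460
x0_7 = 455
y0_7 = 130
x1_7 = 530
y1_7 = 230
x1_8 = 25
y1_8 = 440
cx_9 = 275
cy_9 = 110
r_9 = 20
x0_10 = 385
y0_10 = 460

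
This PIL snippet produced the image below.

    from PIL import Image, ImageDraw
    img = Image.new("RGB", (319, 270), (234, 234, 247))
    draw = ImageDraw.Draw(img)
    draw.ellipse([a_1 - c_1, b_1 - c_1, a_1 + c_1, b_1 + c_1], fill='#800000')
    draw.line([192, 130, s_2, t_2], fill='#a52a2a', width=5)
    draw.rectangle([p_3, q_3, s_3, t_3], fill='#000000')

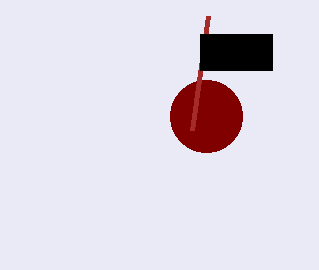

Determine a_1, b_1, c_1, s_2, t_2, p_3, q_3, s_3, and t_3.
a_1 = 206
b_1 = 116
c_1 = 36
s_2 = 208
t_2 = 16
p_3 = 200
q_3 = 34
s_3 = 272
t_3 = 70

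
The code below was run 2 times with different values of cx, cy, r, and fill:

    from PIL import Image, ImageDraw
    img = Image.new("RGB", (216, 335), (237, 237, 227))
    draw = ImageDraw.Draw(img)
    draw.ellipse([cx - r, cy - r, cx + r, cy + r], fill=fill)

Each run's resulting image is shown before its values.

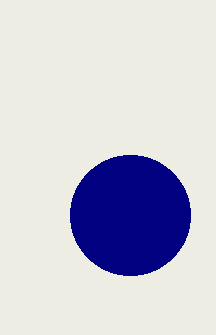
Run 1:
cx = 130; cy = 215; r = 60; fill = 'navy'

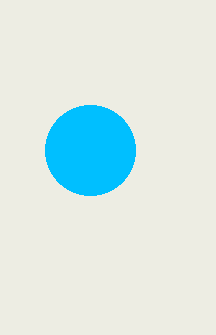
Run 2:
cx = 90; cy = 150; r = 45; fill = 'deepskyblue'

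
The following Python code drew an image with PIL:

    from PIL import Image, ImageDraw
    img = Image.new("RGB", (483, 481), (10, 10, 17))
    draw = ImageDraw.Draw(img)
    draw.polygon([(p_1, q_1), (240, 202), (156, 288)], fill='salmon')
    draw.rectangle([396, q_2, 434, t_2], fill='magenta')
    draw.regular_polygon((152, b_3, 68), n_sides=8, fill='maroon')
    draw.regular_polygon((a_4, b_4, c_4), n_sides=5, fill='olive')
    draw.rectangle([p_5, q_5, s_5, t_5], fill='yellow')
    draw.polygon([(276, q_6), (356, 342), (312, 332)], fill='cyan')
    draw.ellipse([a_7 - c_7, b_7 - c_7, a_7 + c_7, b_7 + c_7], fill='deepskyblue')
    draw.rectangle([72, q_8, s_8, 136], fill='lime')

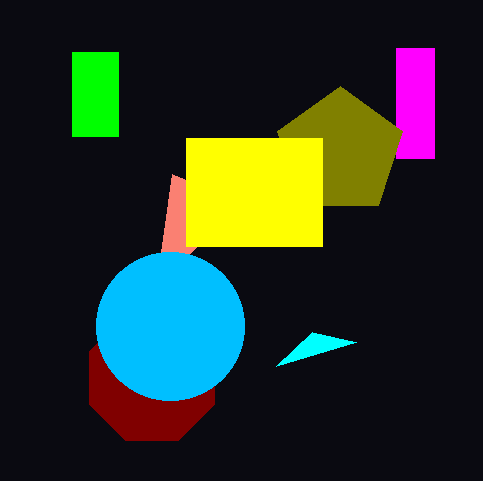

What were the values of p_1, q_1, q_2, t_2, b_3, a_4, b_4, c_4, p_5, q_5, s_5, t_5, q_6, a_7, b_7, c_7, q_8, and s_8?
p_1 = 172; q_1 = 174; q_2 = 48; t_2 = 158; b_3 = 378; a_4 = 340; b_4 = 152; c_4 = 66; p_5 = 186; q_5 = 138; s_5 = 322; t_5 = 246; q_6 = 366; a_7 = 170; b_7 = 326; c_7 = 74; q_8 = 52; s_8 = 118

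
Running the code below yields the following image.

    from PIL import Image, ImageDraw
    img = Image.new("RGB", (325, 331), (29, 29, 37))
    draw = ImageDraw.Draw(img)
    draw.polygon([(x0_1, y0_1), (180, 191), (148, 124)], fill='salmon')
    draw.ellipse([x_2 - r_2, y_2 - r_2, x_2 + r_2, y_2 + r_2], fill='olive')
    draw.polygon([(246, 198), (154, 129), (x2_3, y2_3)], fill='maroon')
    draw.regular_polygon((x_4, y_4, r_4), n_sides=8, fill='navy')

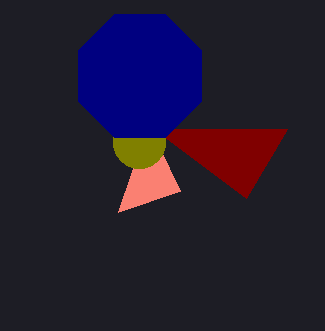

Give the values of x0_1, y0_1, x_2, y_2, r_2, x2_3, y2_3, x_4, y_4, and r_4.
x0_1 = 118; y0_1 = 212; x_2 = 139; y_2 = 142; r_2 = 26; x2_3 = 287; y2_3 = 129; x_4 = 140; y_4 = 76; r_4 = 67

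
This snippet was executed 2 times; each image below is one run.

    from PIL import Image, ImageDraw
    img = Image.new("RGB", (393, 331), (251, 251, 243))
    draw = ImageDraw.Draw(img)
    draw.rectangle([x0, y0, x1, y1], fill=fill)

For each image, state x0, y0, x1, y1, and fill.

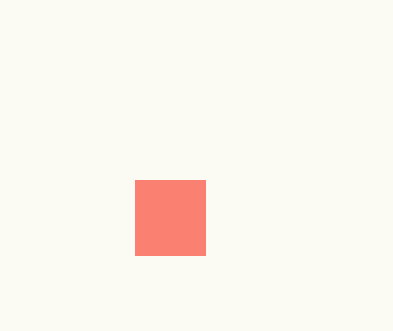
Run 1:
x0 = 135
y0 = 180
x1 = 205
y1 = 255
fill = 'salmon'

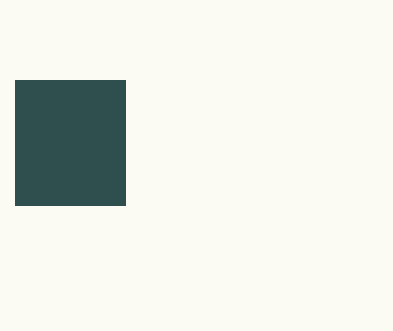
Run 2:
x0 = 15; y0 = 80; x1 = 125; y1 = 205; fill = 'darkslategray'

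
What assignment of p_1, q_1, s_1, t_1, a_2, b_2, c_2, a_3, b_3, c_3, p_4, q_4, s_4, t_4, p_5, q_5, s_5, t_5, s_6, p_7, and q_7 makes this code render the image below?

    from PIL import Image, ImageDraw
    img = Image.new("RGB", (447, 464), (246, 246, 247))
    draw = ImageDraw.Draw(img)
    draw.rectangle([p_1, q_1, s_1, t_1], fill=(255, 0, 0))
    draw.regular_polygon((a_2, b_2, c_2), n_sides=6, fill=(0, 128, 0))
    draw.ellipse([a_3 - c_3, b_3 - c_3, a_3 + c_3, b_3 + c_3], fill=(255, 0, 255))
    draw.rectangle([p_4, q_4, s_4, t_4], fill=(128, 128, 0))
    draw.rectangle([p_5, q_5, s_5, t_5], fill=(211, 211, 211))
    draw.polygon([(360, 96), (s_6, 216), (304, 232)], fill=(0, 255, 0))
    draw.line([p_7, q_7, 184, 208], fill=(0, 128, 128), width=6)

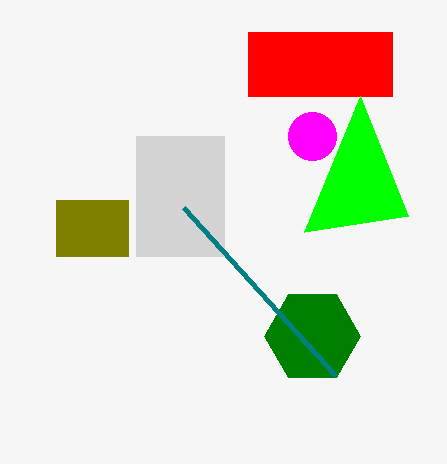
p_1 = 248; q_1 = 32; s_1 = 392; t_1 = 96; a_2 = 312; b_2 = 336; c_2 = 48; a_3 = 312; b_3 = 136; c_3 = 24; p_4 = 56; q_4 = 200; s_4 = 128; t_4 = 256; p_5 = 136; q_5 = 136; s_5 = 224; t_5 = 256; s_6 = 408; p_7 = 336; q_7 = 376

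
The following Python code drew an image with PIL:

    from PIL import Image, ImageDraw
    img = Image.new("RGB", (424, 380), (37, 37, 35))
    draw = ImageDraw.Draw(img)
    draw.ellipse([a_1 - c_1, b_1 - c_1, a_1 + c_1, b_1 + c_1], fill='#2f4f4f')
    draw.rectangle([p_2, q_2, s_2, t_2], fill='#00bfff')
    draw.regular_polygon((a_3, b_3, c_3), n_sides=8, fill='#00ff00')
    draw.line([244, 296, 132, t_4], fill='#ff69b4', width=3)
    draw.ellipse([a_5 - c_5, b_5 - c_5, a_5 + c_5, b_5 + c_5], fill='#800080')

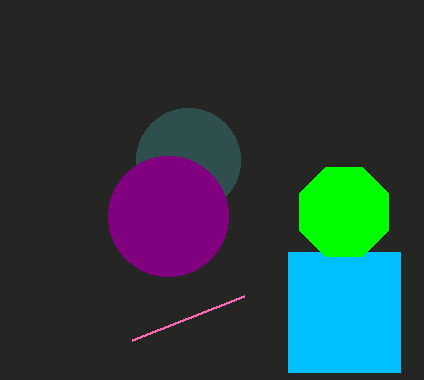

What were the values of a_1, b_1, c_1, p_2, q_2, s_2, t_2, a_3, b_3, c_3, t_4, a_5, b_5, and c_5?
a_1 = 188; b_1 = 160; c_1 = 52; p_2 = 288; q_2 = 252; s_2 = 400; t_2 = 372; a_3 = 344; b_3 = 212; c_3 = 48; t_4 = 340; a_5 = 168; b_5 = 216; c_5 = 60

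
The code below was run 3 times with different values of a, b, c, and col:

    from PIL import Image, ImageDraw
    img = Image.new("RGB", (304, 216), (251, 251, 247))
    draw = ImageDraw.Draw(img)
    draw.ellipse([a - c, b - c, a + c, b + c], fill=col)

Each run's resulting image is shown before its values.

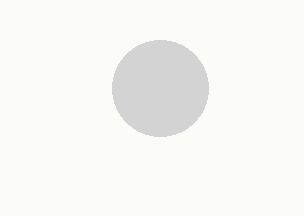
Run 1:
a = 160; b = 88; c = 48; col = 'lightgray'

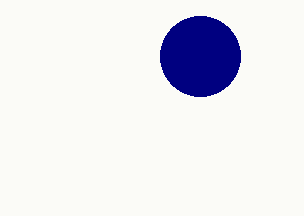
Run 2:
a = 200
b = 56
c = 40
col = 'navy'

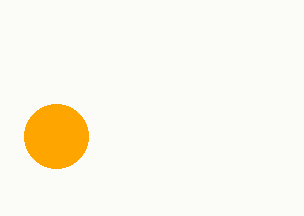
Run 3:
a = 56, b = 136, c = 32, col = 'orange'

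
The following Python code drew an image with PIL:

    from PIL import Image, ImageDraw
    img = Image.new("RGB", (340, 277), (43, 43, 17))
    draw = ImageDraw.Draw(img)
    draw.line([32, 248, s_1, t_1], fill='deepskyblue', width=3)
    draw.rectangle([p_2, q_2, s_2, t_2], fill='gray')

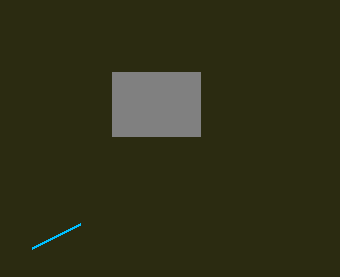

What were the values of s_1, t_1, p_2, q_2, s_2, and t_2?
s_1 = 80, t_1 = 224, p_2 = 112, q_2 = 72, s_2 = 200, t_2 = 136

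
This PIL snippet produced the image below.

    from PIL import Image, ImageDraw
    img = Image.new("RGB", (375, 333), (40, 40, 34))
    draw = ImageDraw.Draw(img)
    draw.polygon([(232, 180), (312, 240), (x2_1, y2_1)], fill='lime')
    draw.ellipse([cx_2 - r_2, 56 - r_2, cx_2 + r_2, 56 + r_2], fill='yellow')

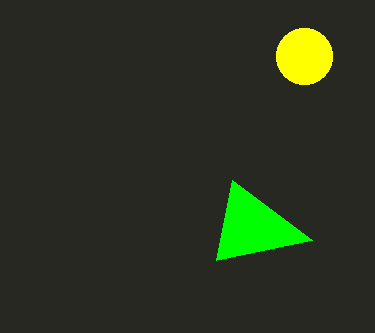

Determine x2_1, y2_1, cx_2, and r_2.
x2_1 = 216, y2_1 = 260, cx_2 = 304, r_2 = 28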